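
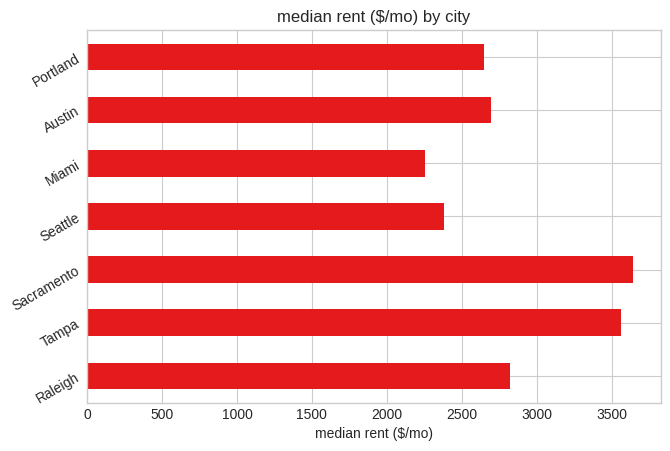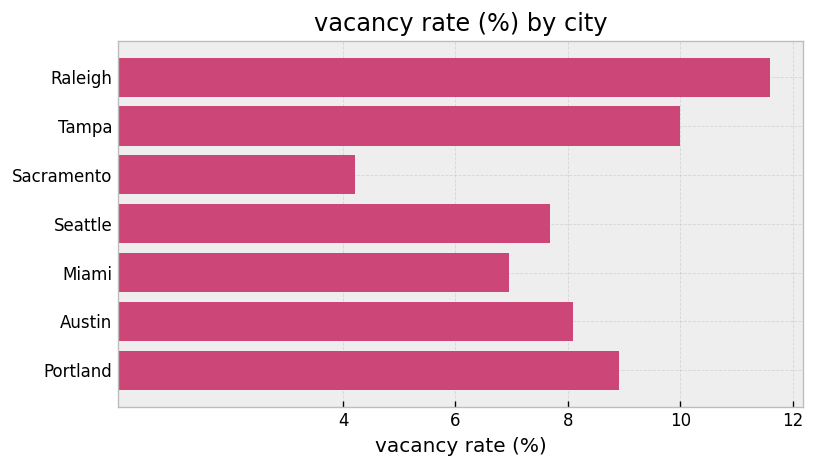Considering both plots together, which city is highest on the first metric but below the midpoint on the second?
Chart 2 median vacancy rate (%) ≈ 8; below-median cities: Sacramento, Seattle, Miami. Among those, Sacramento has the highest median rent ($/mo) (≈ 3500).

Sacramento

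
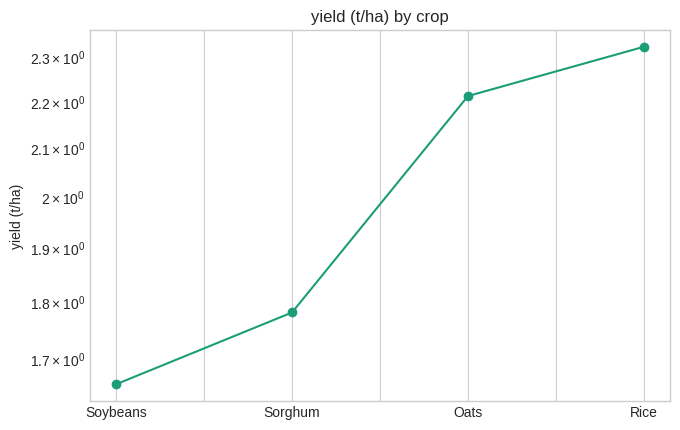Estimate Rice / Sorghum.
Rice ≈ 2.3, Sorghum ≈ 1.8; 2.3/1.8 ≈ 1.28.

≈ 1.28×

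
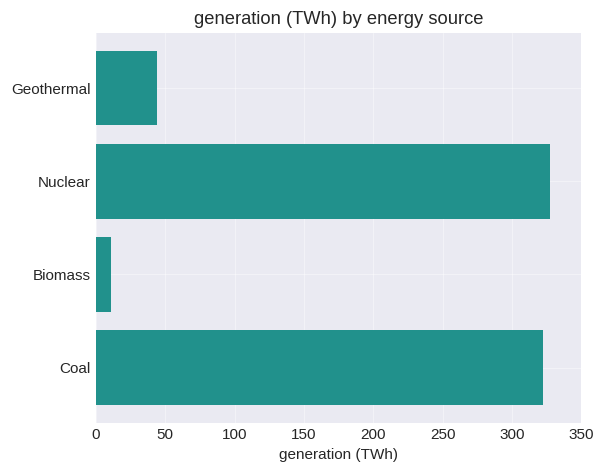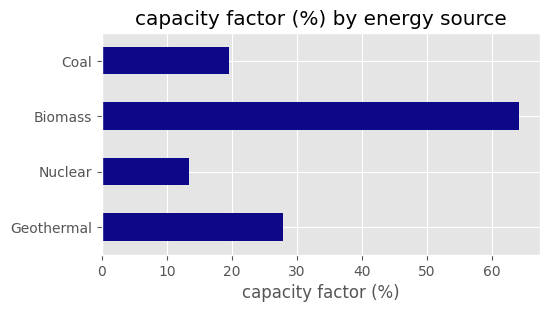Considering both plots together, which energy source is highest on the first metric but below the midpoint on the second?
Nuclear

Chart 2 median capacity factor (%) ≈ 20; below-median energy sources: Nuclear, Coal. Among those, Nuclear has the highest generation (TWh) (≈ 350).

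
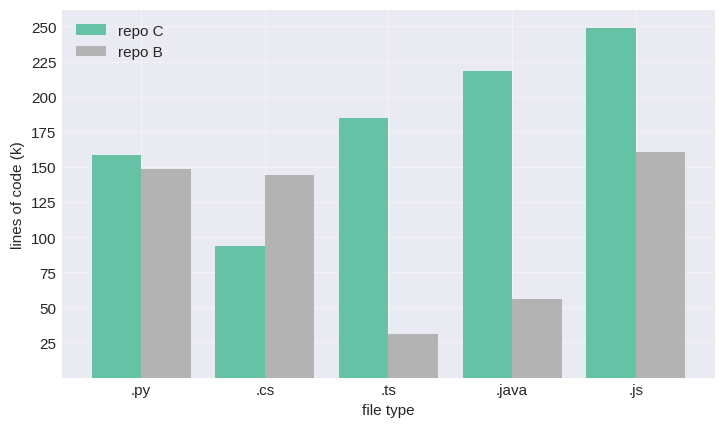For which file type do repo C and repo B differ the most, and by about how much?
.java: repo C ≈ 225, repo B ≈ 50 → gap ≈ 175. Next-largest (.ts) is only ≈ 150.

.java, ≈ 175 k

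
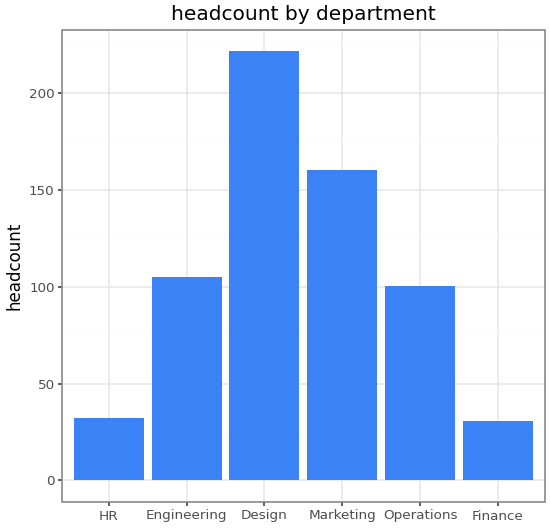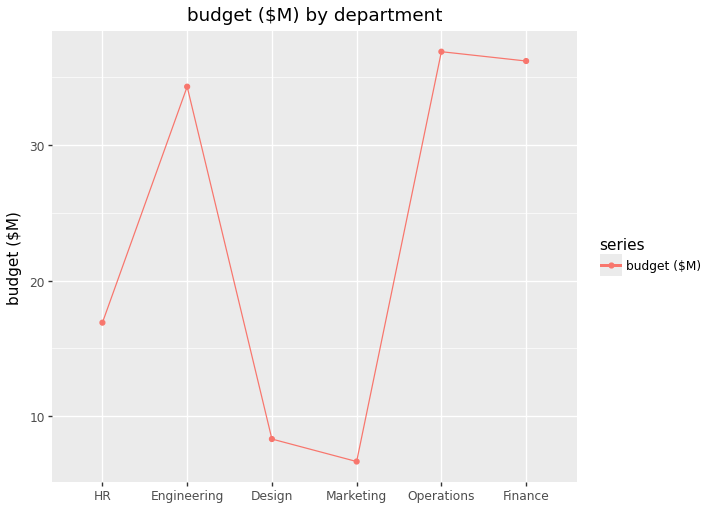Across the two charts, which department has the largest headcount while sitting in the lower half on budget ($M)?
Design

Chart 2 median budget ($M) ≈ 25; below-median departments: HR, Design, Marketing. Among those, Design has the highest headcount (≈ 225).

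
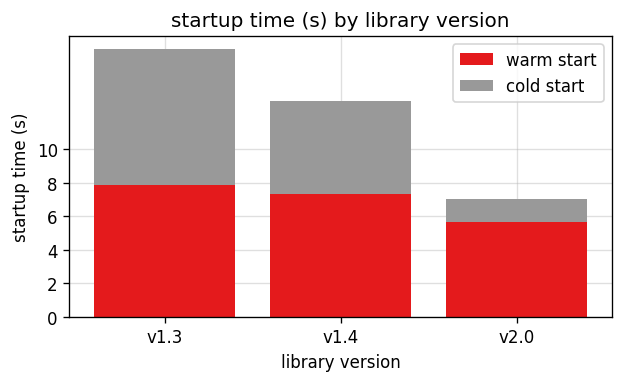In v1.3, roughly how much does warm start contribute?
≈ 8

warm start top ≈ 8, bottom ≈ 0; segment ≈ 8.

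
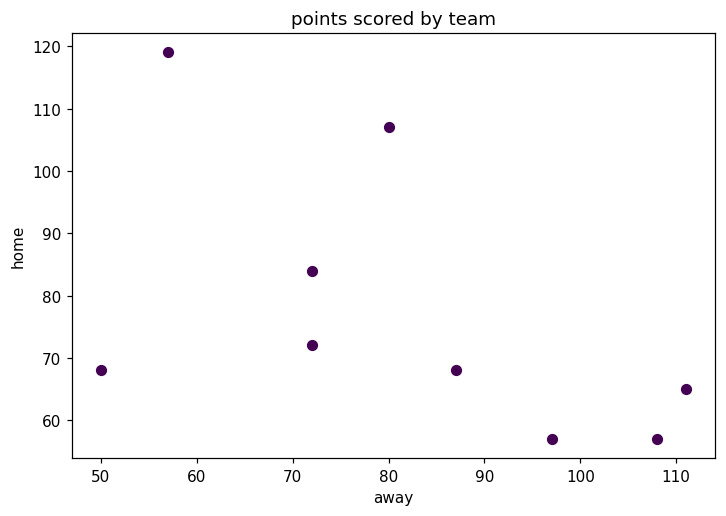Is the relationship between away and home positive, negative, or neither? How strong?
negative, moderate

Points are negatively correlated; moderate (|r| ≈ 0.6).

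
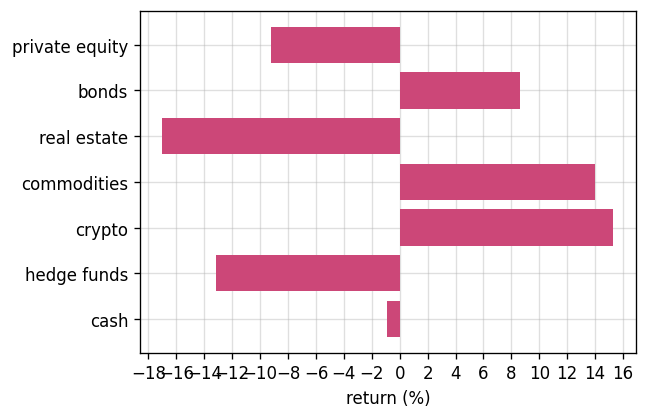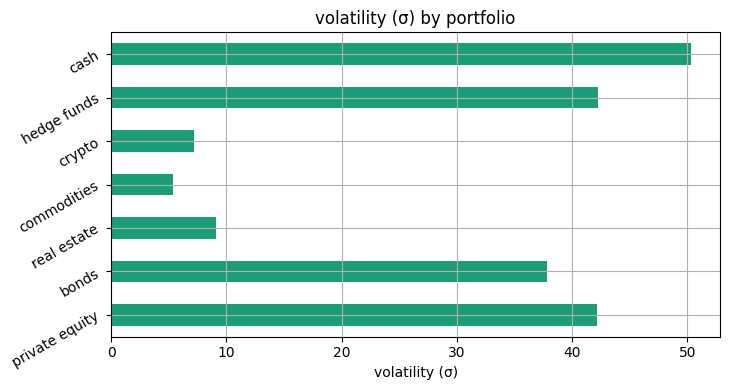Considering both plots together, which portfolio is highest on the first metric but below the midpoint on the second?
crypto

Chart 2 median volatility (σ) ≈ 40; below-median portfolios: real estate, commodities, crypto. Among those, crypto has the highest return (%) (≈ 16).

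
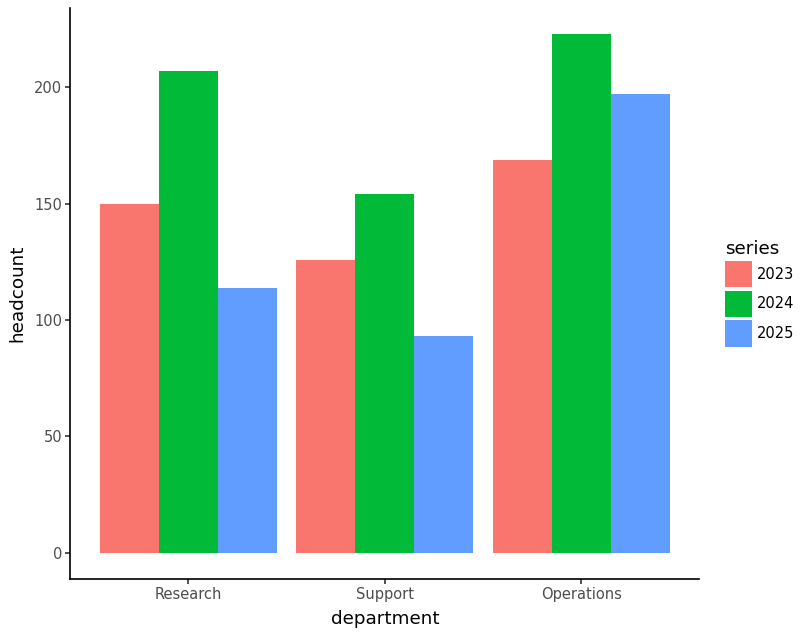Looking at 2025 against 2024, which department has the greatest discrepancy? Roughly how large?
Research: 2025 ≈ 120, 2024 ≈ 200 → gap ≈ 80. Next-largest (Support) is only ≈ 60.

Research, ≈ 80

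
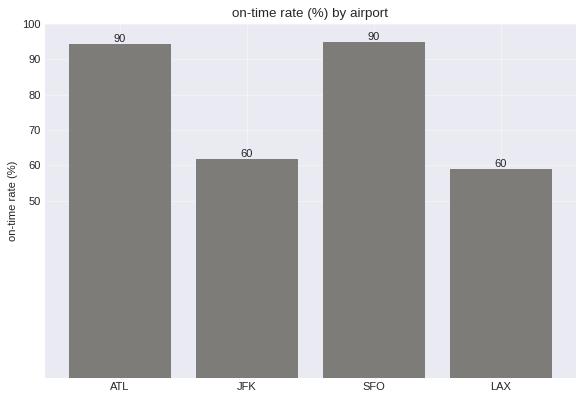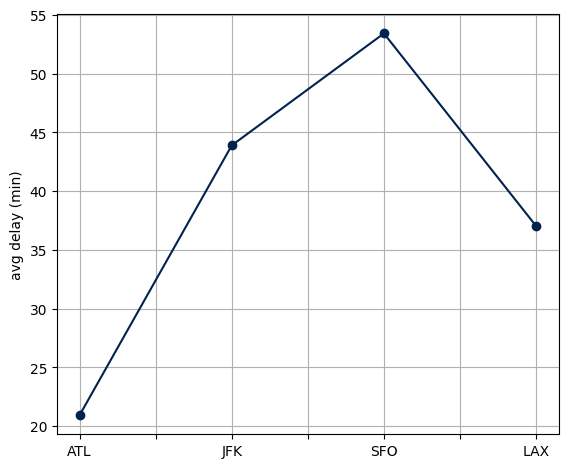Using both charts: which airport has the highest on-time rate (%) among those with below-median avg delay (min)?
Chart 2 median avg delay (min) ≈ 40; below-median airports: ATL, LAX. Among those, ATL has the highest on-time rate (%) (≈ 90).

ATL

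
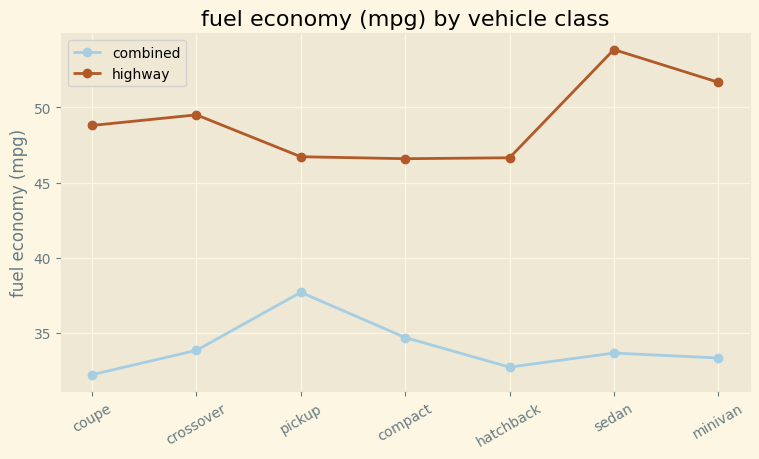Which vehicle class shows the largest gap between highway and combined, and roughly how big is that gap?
sedan, ≈ 20 mpg

sedan: highway ≈ 54, combined ≈ 34 → gap ≈ 20. Next-largest (minivan) is only ≈ 18.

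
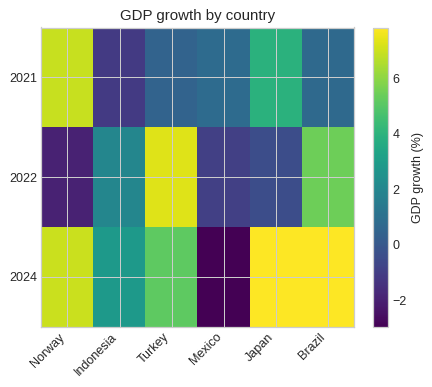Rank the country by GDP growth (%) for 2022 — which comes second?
Brazil

Top 3 for 2022: Turkey ≈ 7, Brazil ≈ 5, Indonesia ≈ 2.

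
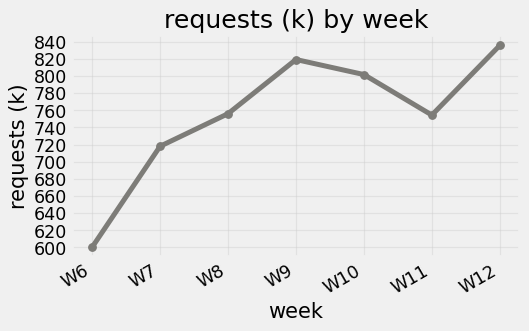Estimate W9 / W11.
≈ 1.08×

W9 ≈ 820, W11 ≈ 760; 820/760 ≈ 1.08.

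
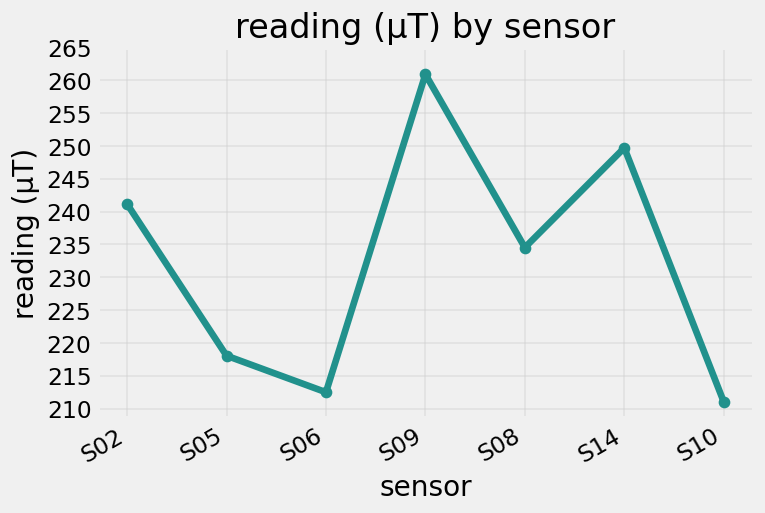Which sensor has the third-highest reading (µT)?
S02

Top 4: S09 ≈ 260, S14 ≈ 250, S02 ≈ 240, S08 ≈ 235.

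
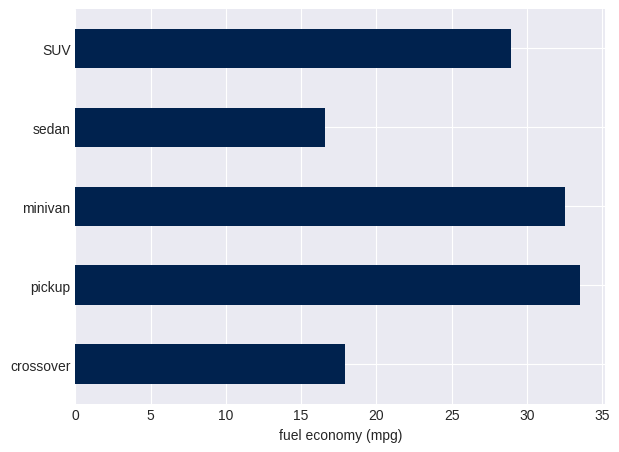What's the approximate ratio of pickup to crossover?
pickup ≈ 35, crossover ≈ 20; 35/20 ≈ 1.75.

≈ 1.75×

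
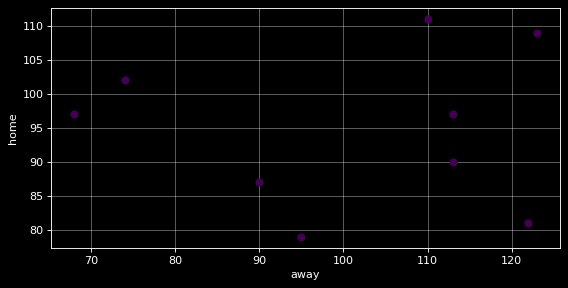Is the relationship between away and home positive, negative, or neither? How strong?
no clear correlation

Points are roughly uncorrelated; weak (|r| ≈ 0.0).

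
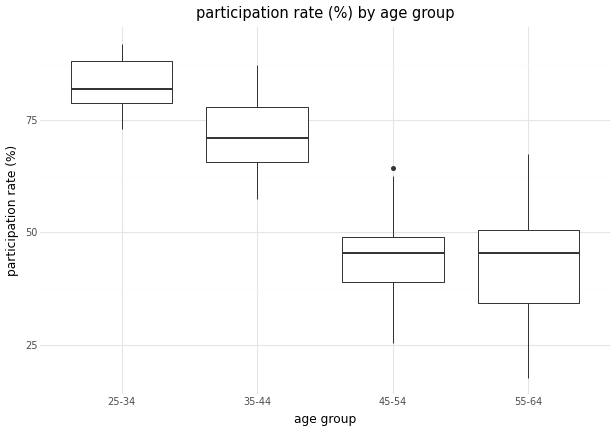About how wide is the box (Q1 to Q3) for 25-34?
Q3 ≈ 90, Q1 ≈ 80; IQR ≈ 10.

≈ 10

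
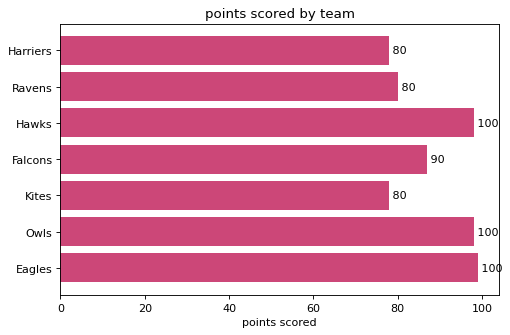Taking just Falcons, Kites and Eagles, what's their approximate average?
≈ 90

(90 + 80 + 100) / 3 ≈ 90.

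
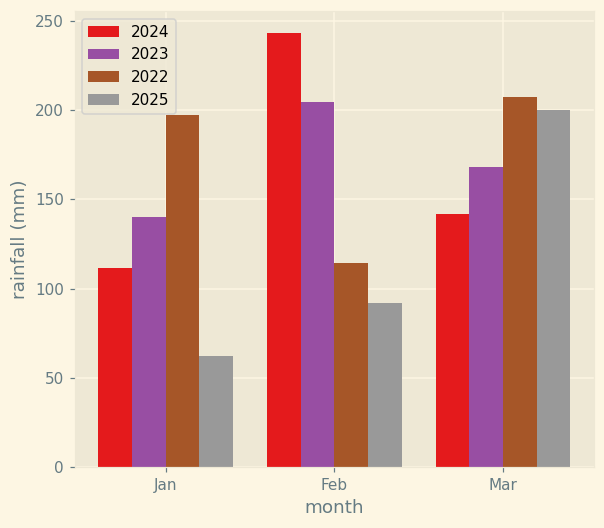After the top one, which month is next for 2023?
Mar

Top 3 for 2023: Feb ≈ 200, Mar ≈ 175, Jan ≈ 150.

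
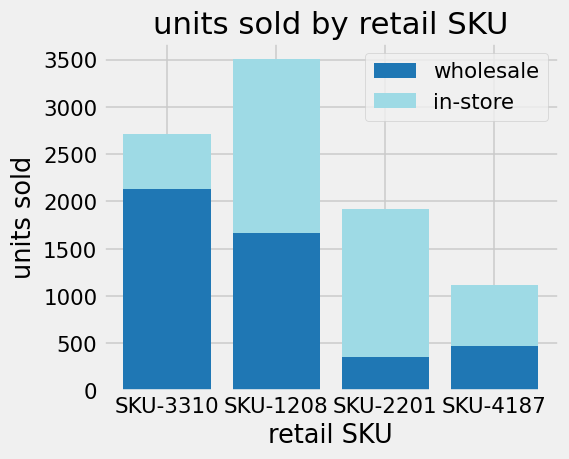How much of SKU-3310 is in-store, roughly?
≈ 500

in-store top ≈ 2500, bottom ≈ 2000; segment ≈ 500.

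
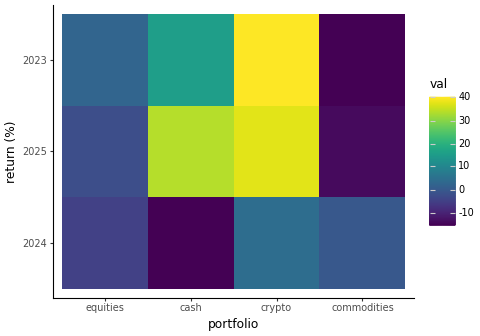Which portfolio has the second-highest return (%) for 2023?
cash

Top 3 for 2023: crypto ≈ 40, cash ≈ 15, equities ≈ 0.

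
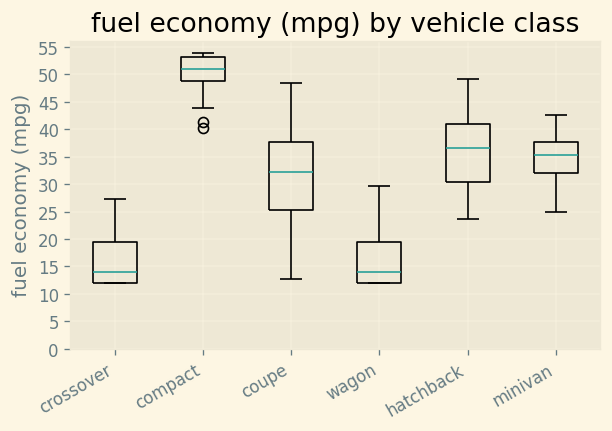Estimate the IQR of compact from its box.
Q3 ≈ 55, Q1 ≈ 50; IQR ≈ 5.

≈ 5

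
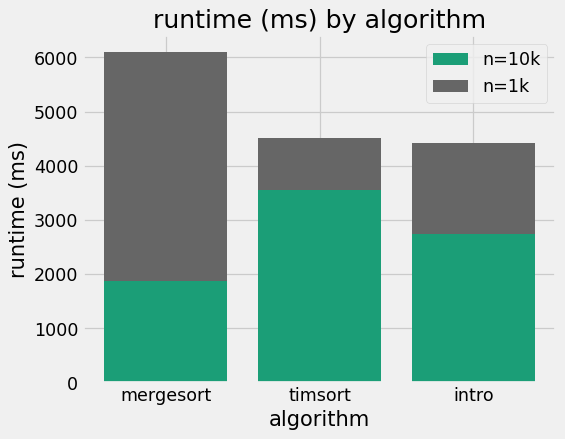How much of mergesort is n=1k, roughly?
n=1k top ≈ 6000, bottom ≈ 2000; segment ≈ 4000.

≈ 4000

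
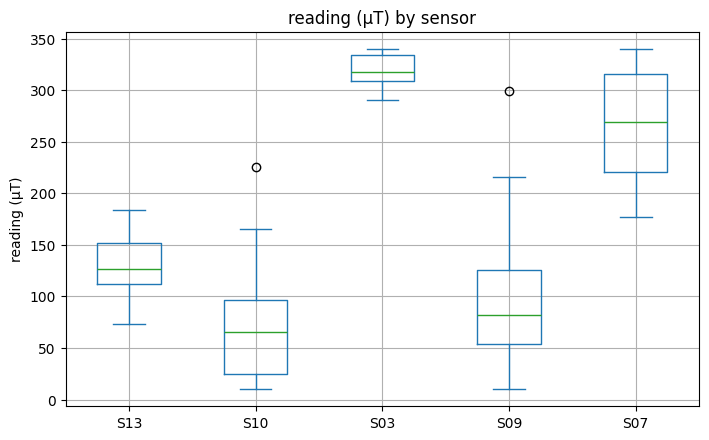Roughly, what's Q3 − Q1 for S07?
Q3 ≈ 325, Q1 ≈ 225; IQR ≈ 100.

≈ 100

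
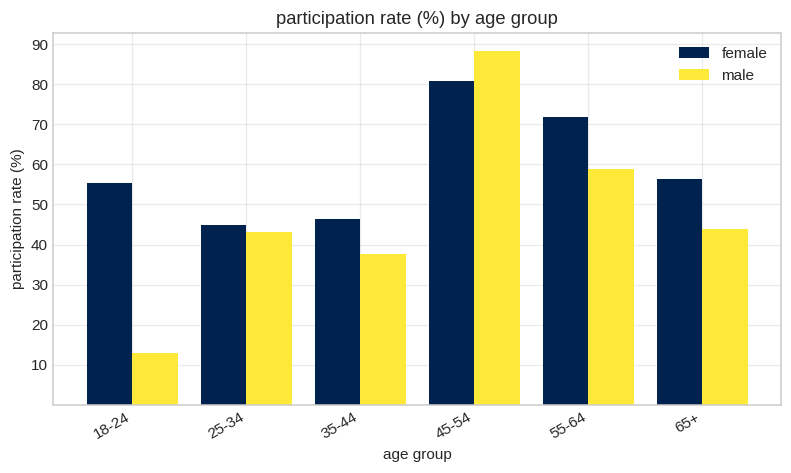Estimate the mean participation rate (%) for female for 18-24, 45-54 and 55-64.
≈ 70

(60 + 80 + 70) / 3 ≈ 70.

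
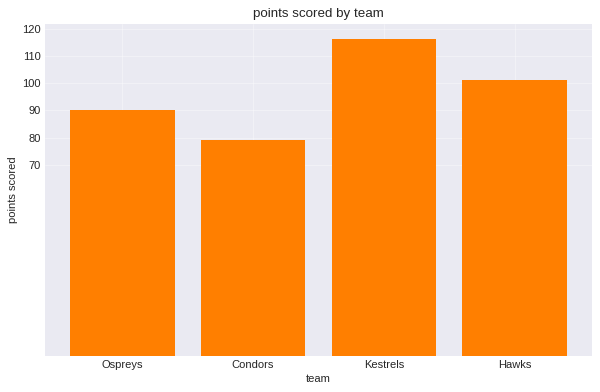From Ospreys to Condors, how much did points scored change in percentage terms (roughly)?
Ospreys ≈ 90, Condors ≈ 80; (80 − 90) / 90 ≈ -11.1%.

≈ -11.1%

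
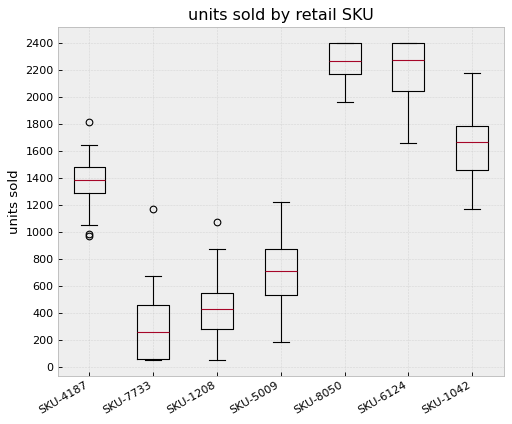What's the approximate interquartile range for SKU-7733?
≈ 400

Q3 ≈ 400, Q1 ≈ 0; IQR ≈ 400.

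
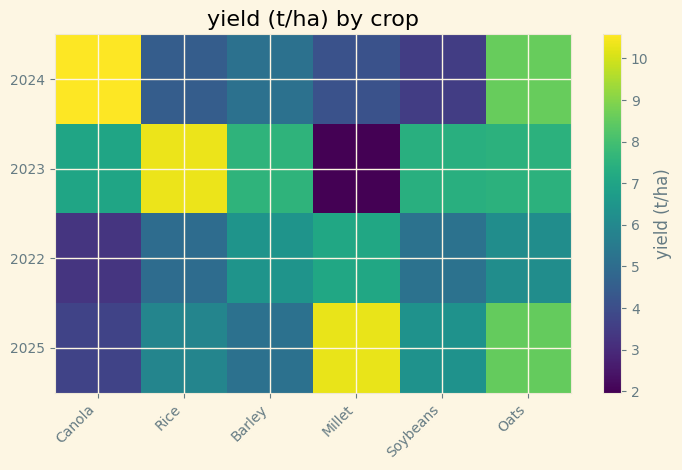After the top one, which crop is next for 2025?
Oats

Top 3 for 2025: Millet ≈ 10, Oats ≈ 9, Soybeans ≈ 6.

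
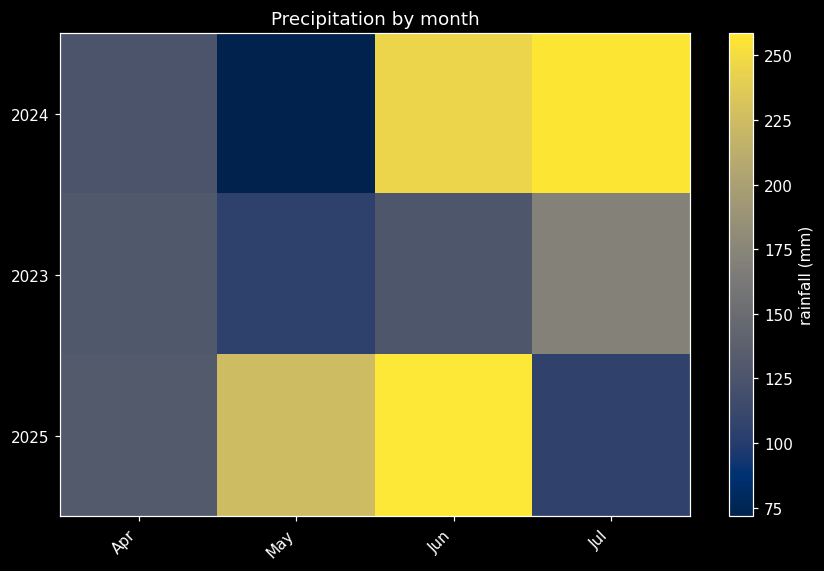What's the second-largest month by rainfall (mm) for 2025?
May

Top 3 for 2025: Jun ≈ 260, May ≈ 220, Apr ≈ 140.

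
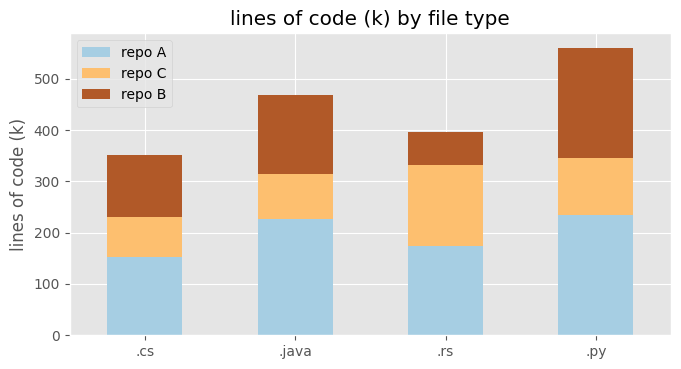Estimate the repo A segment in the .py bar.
≈ 250

repo A top ≈ 250, bottom ≈ 0; segment ≈ 250.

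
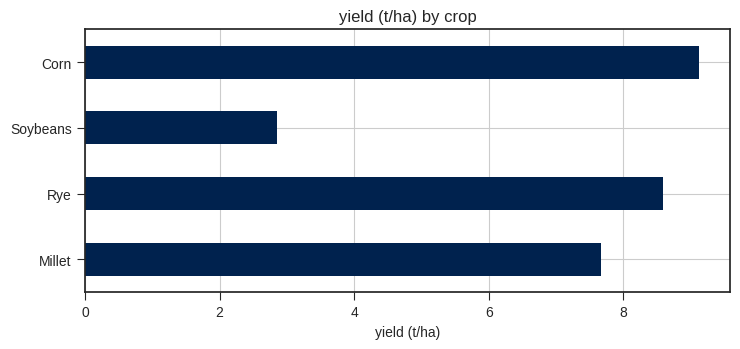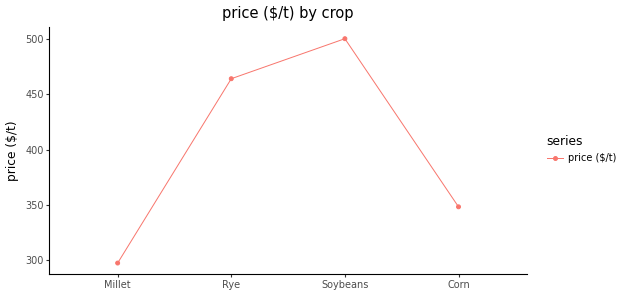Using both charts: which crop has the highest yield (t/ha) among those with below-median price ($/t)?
Chart 2 median price ($/t) ≈ 400; below-median crops: Millet, Corn. Among those, Corn has the highest yield (t/ha) (≈ 9).

Corn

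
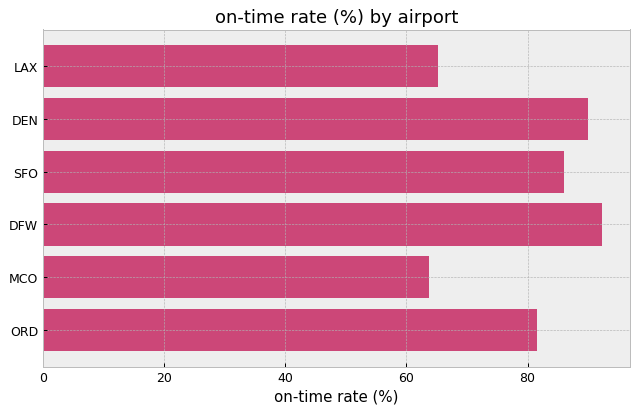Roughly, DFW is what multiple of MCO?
≈ 1.5×

DFW ≈ 90, MCO ≈ 60; 90/60 ≈ 1.5.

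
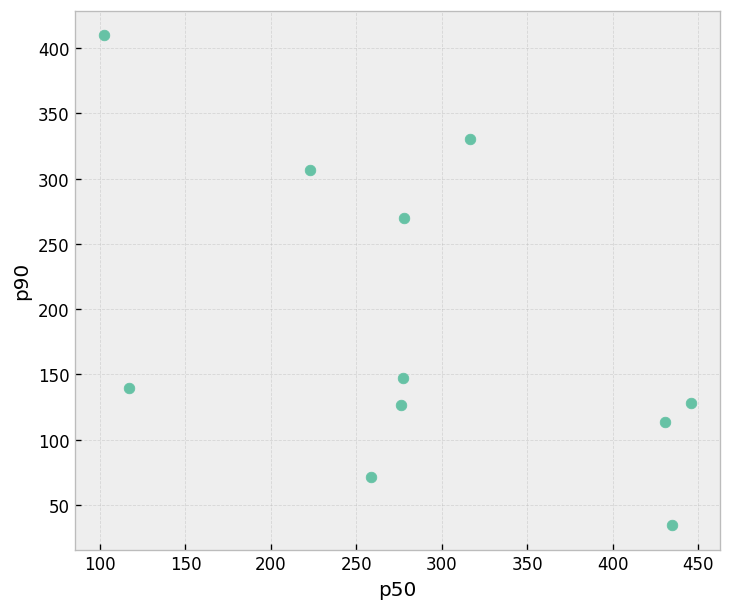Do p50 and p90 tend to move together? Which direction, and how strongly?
Points are negatively correlated; moderate (|r| ≈ 0.5).

negative, moderate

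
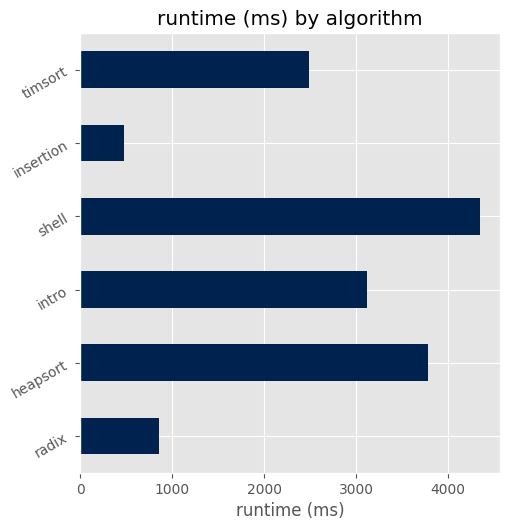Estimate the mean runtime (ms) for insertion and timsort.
(500 + 2500) / 2 ≈ 1500.

≈ 1500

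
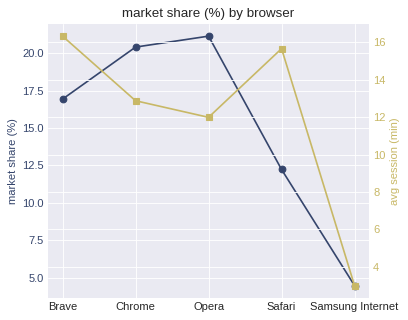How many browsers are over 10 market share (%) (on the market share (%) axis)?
4

Above 10: Brave, Chrome, Opera, Safari.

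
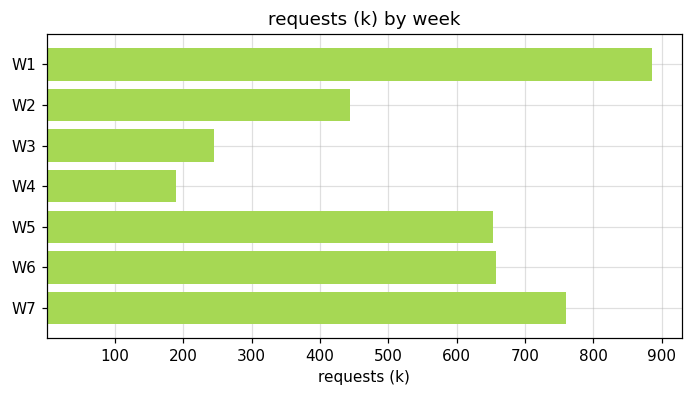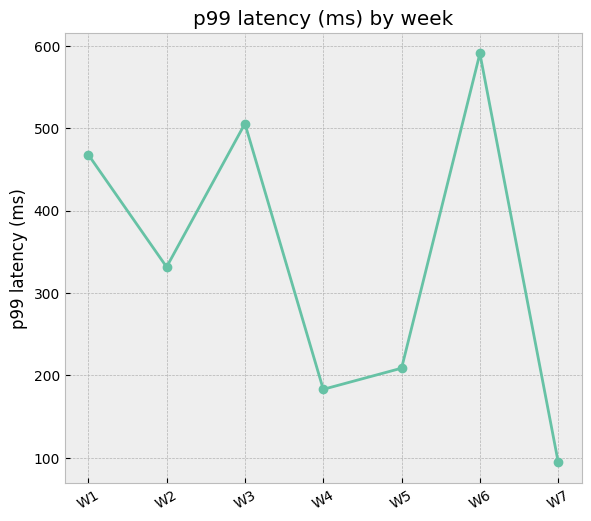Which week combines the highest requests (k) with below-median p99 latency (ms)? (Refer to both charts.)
Chart 2 median p99 latency (ms) ≈ 300; below-median weeks: W4, W5, W7. Among those, W7 has the highest requests (k) (≈ 800).

W7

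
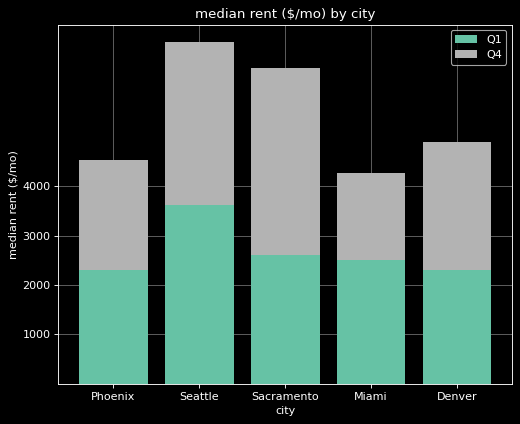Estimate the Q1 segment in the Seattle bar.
Q1 top ≈ 4000, bottom ≈ 0; segment ≈ 4000.

≈ 4000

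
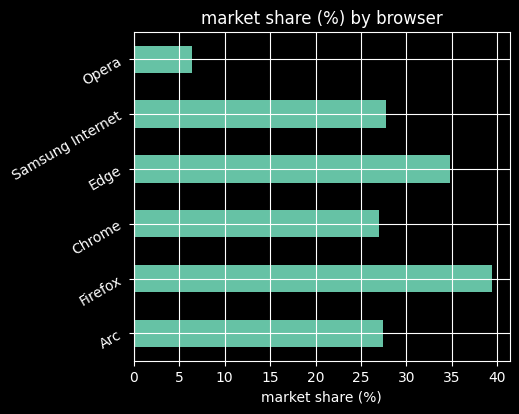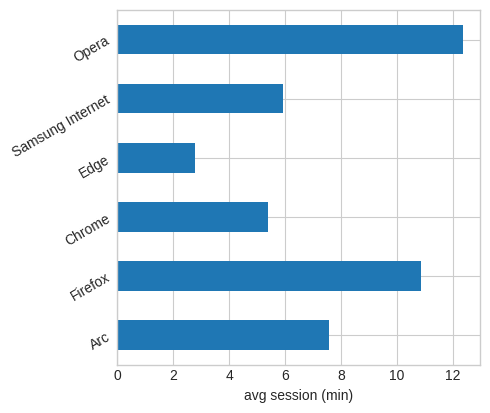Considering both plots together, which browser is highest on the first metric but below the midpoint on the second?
Chart 2 median avg session (min) ≈ 6; below-median browsers: Chrome, Edge, Samsung Internet. Among those, Edge has the highest market share (%) (≈ 35).

Edge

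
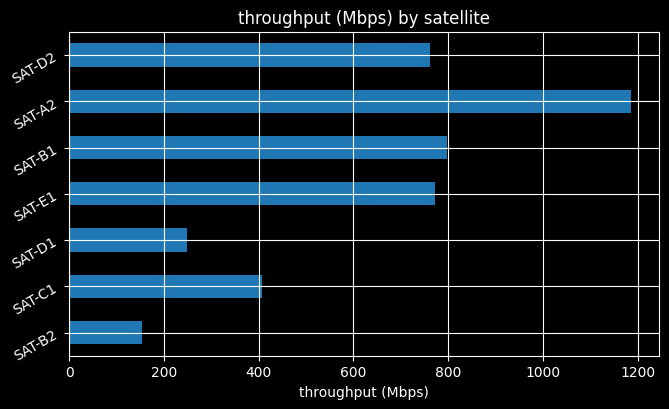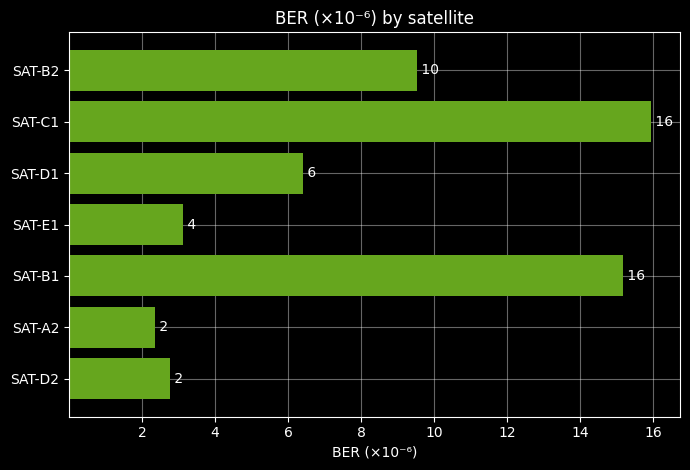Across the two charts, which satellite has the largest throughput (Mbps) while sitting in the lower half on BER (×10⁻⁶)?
Chart 2 median BER (×10⁻⁶) ≈ 6; below-median satellites: SAT-E1, SAT-A2, SAT-D2. Among those, SAT-A2 has the highest throughput (Mbps) (≈ 1200).

SAT-A2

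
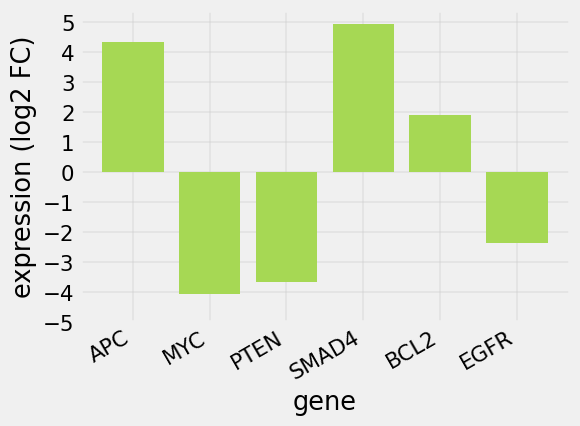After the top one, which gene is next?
Top 3: SMAD4 ≈ 5, APC ≈ 4, BCL2 ≈ 2.

APC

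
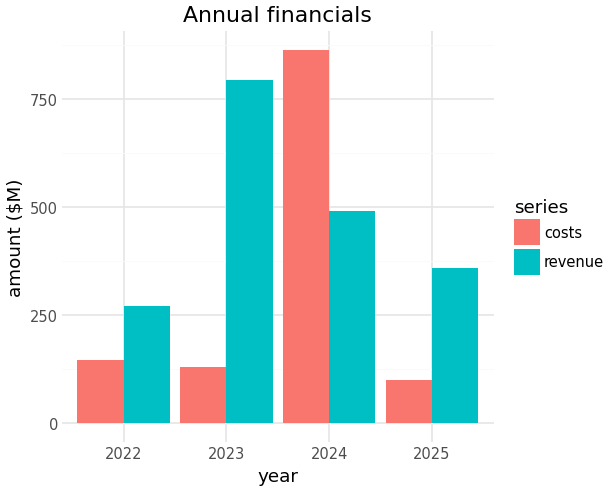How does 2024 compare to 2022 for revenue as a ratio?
≈ 1.67×

2024 ≈ 500, 2022 ≈ 300; 500/300 ≈ 1.67.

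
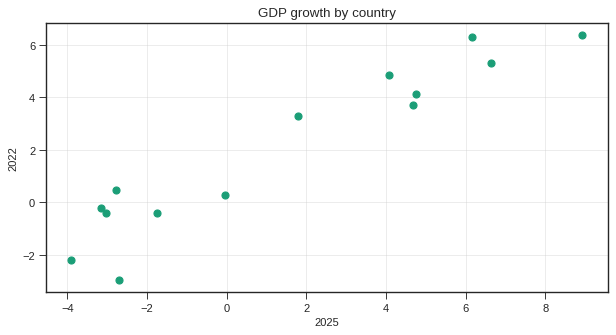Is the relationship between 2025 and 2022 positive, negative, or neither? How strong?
positive, strong

Points are positively correlated; strong (|r| ≈ 1.0).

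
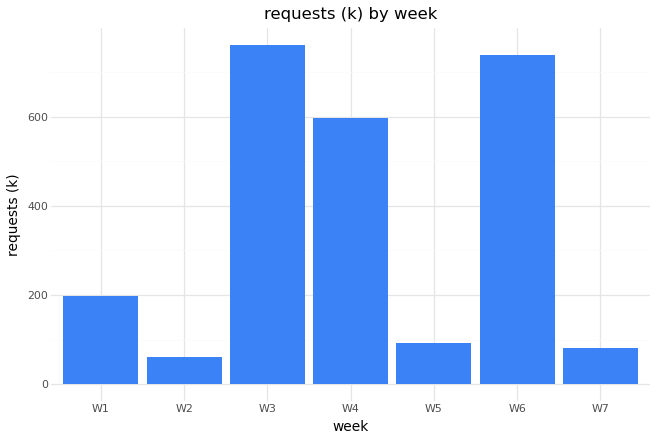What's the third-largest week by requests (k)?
Top 4: W3 ≈ 800, W6 ≈ 700, W4 ≈ 600, W1 ≈ 200.

W4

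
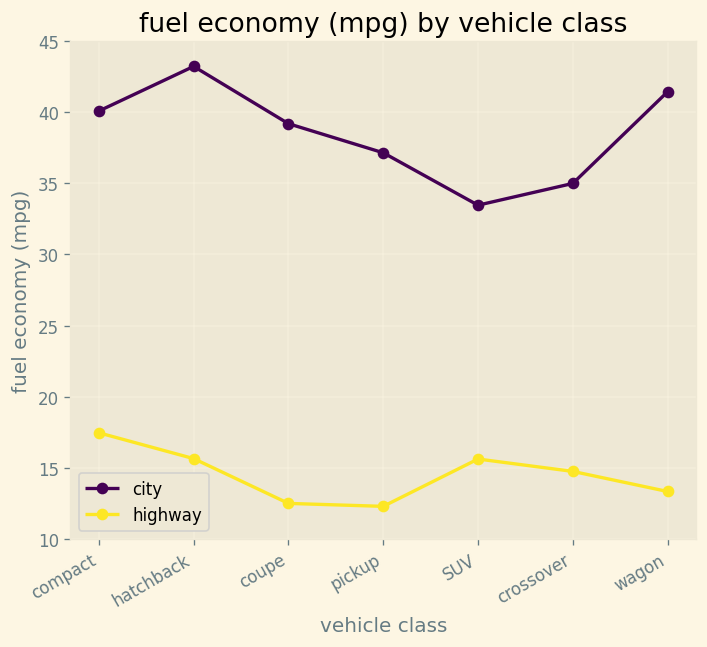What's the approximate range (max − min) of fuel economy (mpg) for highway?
Max compact ≈ 15, min pickup ≈ 10; range ≈ 5.

≈ 5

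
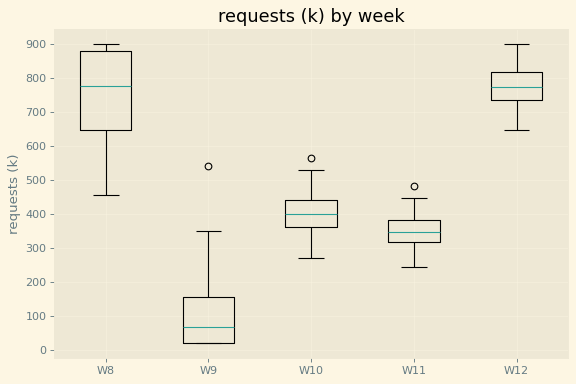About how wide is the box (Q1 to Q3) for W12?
≈ 100

Q3 ≈ 800, Q1 ≈ 700; IQR ≈ 100.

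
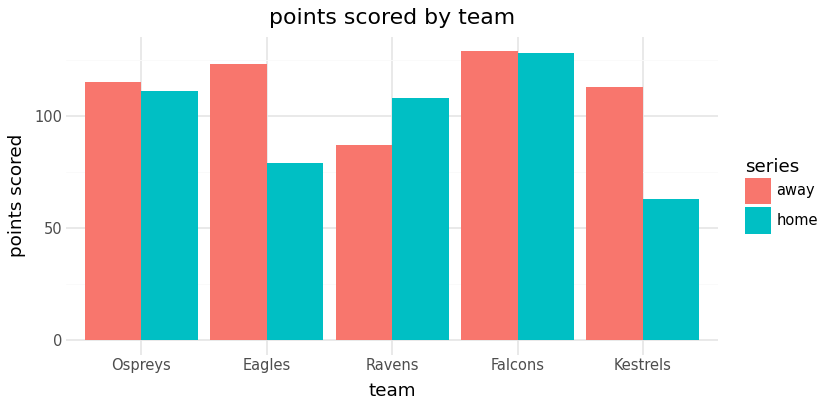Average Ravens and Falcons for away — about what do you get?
(80 + 120) / 2 ≈ 100.

≈ 100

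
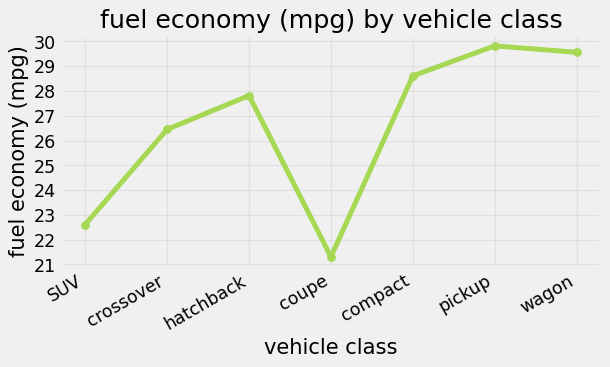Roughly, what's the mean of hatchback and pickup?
(28 + 30) / 2 ≈ 29.

≈ 29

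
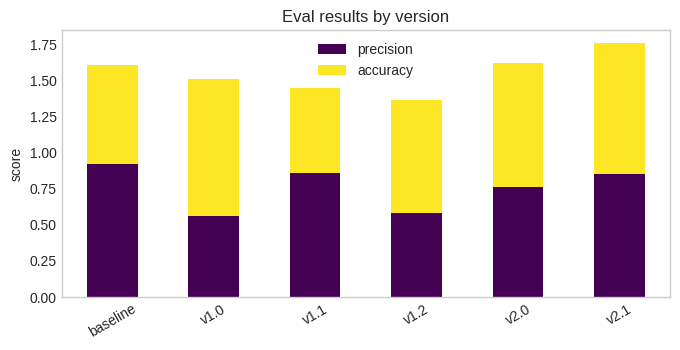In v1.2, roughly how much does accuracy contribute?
≈ 0.8

accuracy top ≈ 1.4, bottom ≈ 0.6; segment ≈ 0.8.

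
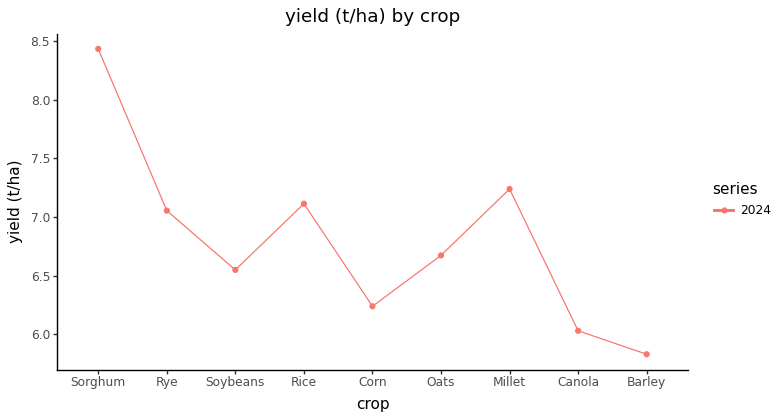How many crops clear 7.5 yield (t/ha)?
1

Above 7.5: Sorghum.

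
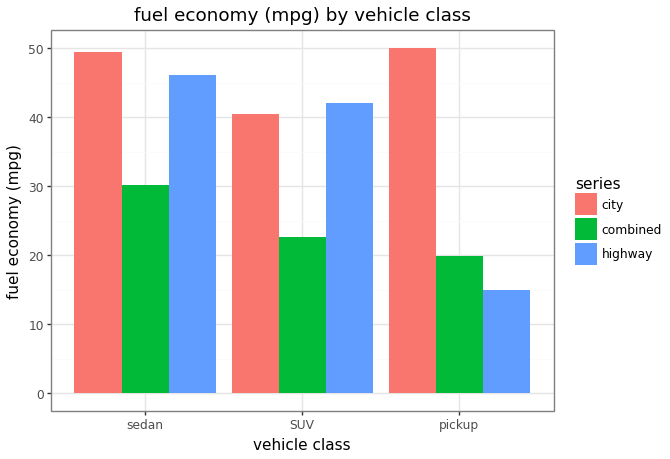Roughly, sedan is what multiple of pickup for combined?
sedan ≈ 30, pickup ≈ 20; 30/20 ≈ 1.5.

≈ 1.5×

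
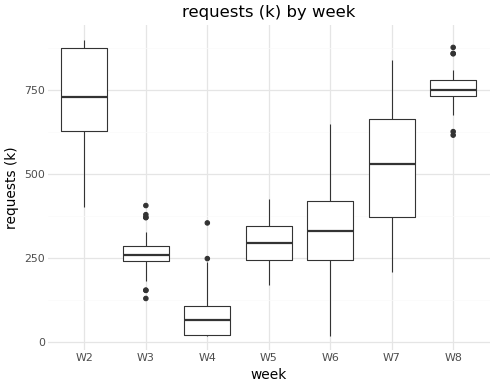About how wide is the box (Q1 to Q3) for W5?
≈ 100

Q3 ≈ 300, Q1 ≈ 200; IQR ≈ 100.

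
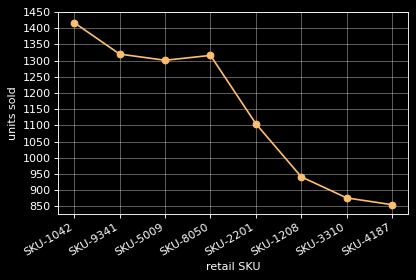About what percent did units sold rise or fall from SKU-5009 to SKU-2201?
SKU-5009 ≈ 1300, SKU-2201 ≈ 1100; (1100 − 1300) / 1300 ≈ -15.4%.

≈ -15.4%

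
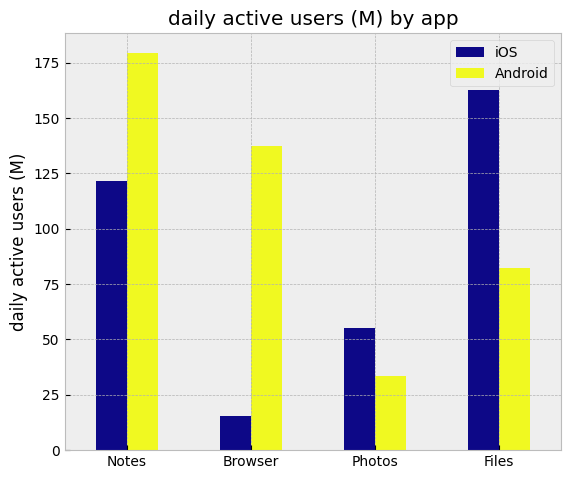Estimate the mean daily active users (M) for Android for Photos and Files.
≈ 60

(40 + 80) / 2 ≈ 60.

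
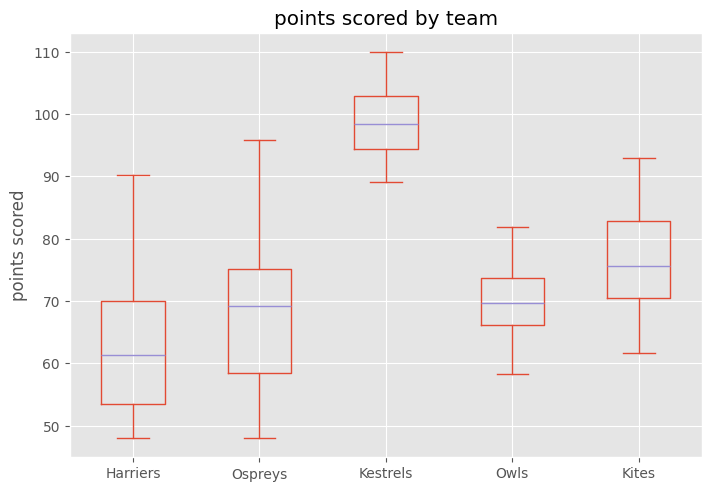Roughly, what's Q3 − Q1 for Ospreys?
≈ 15

Q3 ≈ 75, Q1 ≈ 60; IQR ≈ 15.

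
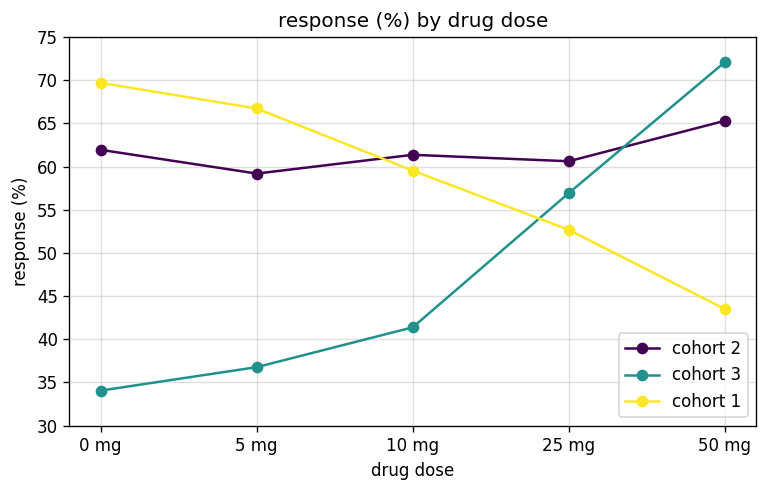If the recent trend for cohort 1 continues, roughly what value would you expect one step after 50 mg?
Last three: 60, 55, 45 → slope ≈ -7.5/step → next ≈ 37.5.

≈ 37.5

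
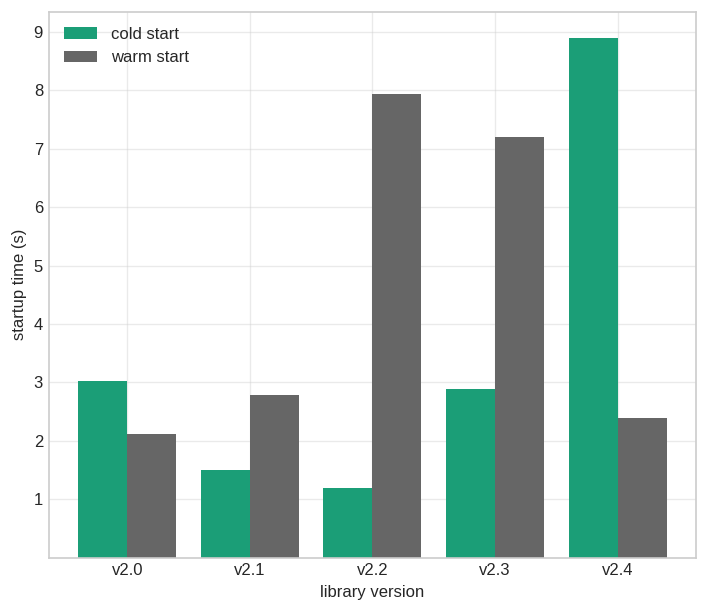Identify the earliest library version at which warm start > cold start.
v2.1

v2.0: warm start ≈ 2 vs cold start ≈ 3 (not yet); v2.1: warm start ≈ 3 vs cold start ≈ 2 (first crossover).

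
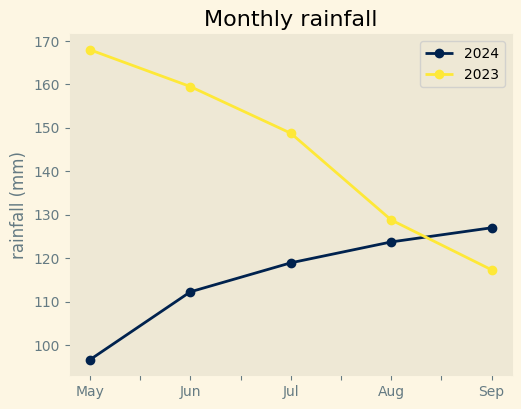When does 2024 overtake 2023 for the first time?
Aug: 2024 ≈ 120 vs 2023 ≈ 130 (not yet); Sep: 2024 ≈ 130 vs 2023 ≈ 120 (first crossover).

Sep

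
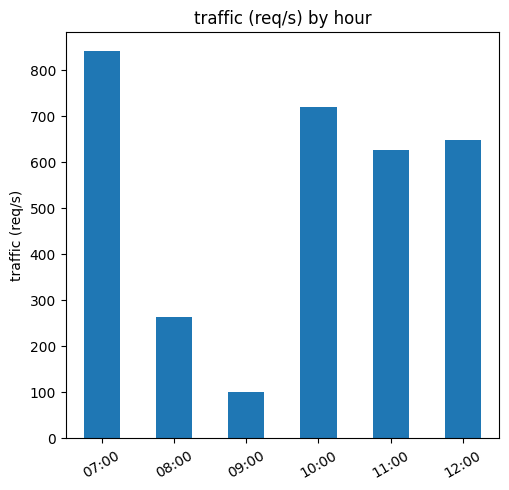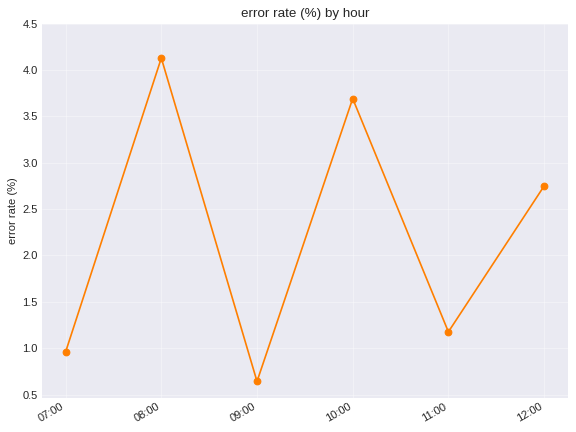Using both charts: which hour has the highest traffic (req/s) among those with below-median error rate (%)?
Chart 2 median error rate (%) ≈ 2; below-median hours: 07:00, 09:00, 11:00. Among those, 07:00 has the highest traffic (req/s) (≈ 800).

07:00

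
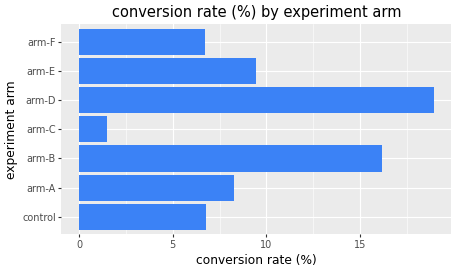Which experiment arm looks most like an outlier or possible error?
arm-D ≈ 18; the rest sit between ≈ 2 and ≈ 16.

arm-D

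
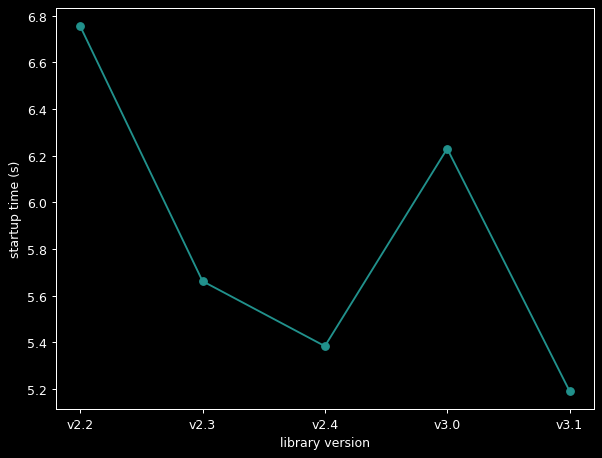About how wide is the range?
≈ 1.6

Max v2.2 ≈ 6.8, min v3.1 ≈ 5.2; range ≈ 1.6.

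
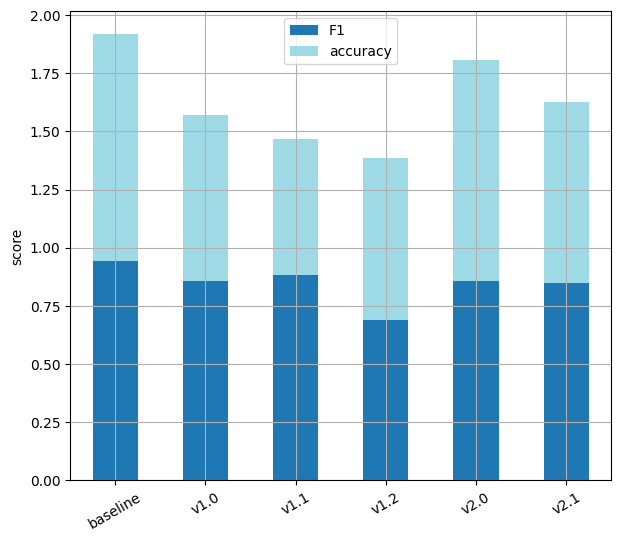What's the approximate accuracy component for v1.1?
accuracy top ≈ 1.4, bottom ≈ 0.8; segment ≈ 0.6.

≈ 0.6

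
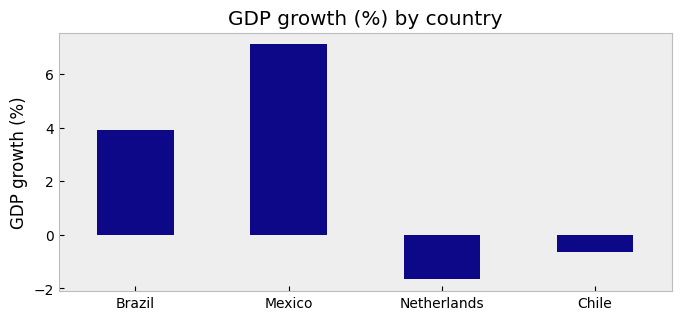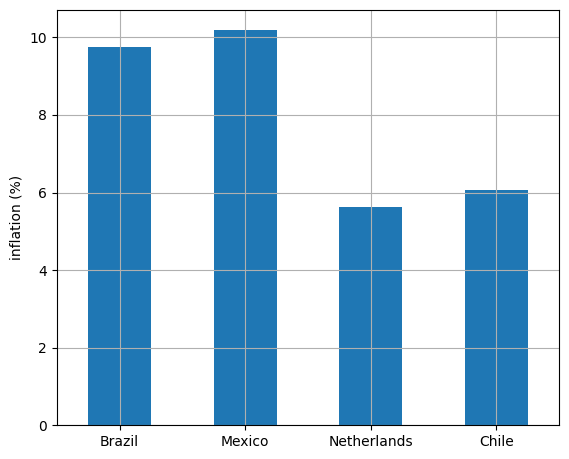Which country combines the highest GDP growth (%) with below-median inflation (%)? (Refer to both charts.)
Chart 2 median inflation (%) ≈ 8; below-median countries: Netherlands, Chile. Among those, Chile has the highest GDP growth (%) (≈ -1).

Chile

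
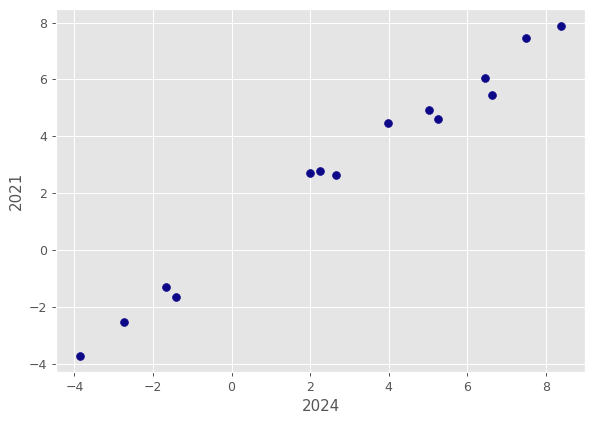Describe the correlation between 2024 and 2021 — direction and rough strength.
positive, strong

Points are positively correlated; strong (|r| ≈ 1.0).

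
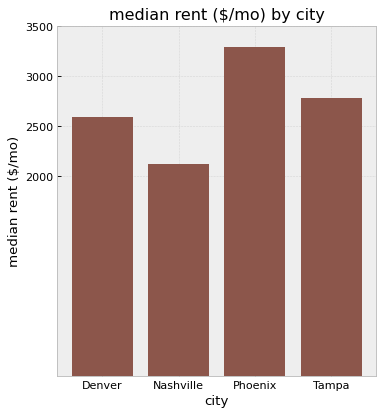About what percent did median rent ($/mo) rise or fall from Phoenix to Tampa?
≈ -14.3%

Phoenix ≈ 3500, Tampa ≈ 3000; (3000 − 3500) / 3500 ≈ -14.3%.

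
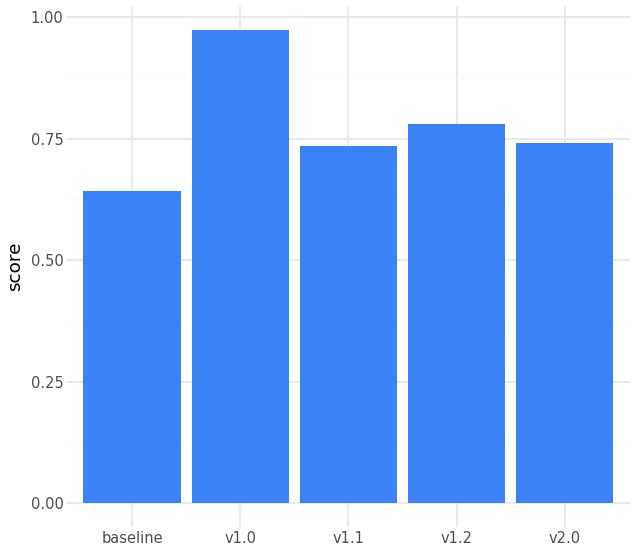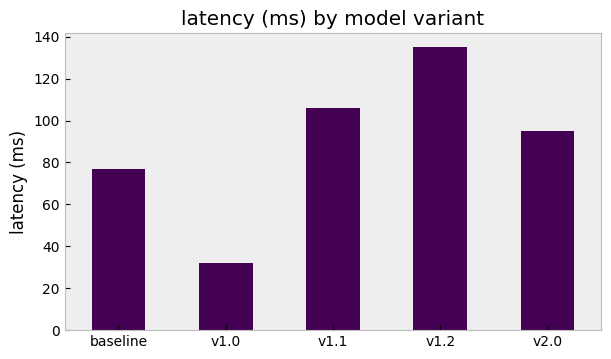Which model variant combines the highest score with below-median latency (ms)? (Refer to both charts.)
v1.0

Chart 2 median latency (ms) ≈ 100; below-median model variants: baseline, v1.0. Among those, v1.0 has the highest score (≈ 1).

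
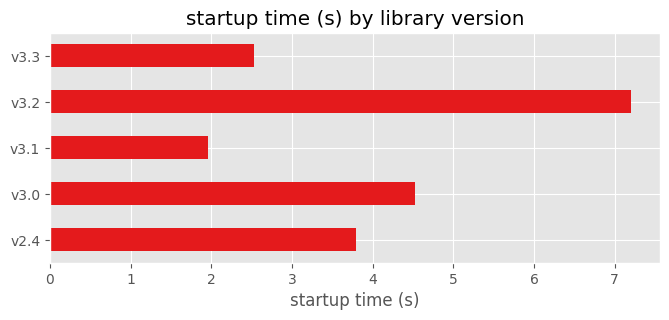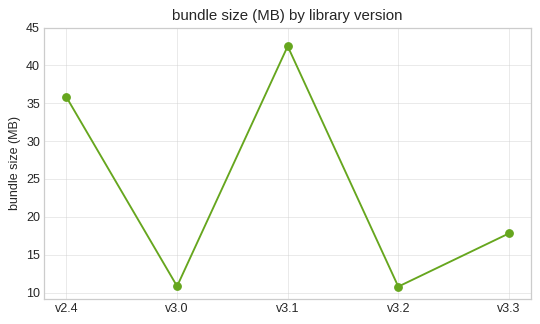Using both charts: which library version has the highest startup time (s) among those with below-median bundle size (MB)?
v3.2

Chart 2 median bundle size (MB) ≈ 20; below-median library versions: v3.0, v3.2. Among those, v3.2 has the highest startup time (s) (≈ 7).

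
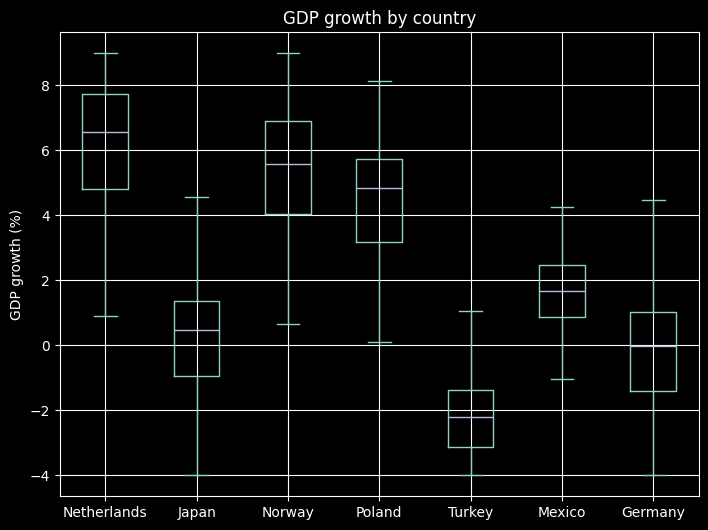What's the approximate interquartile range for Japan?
Q3 ≈ 1, Q1 ≈ -1; IQR ≈ 2.

≈ 2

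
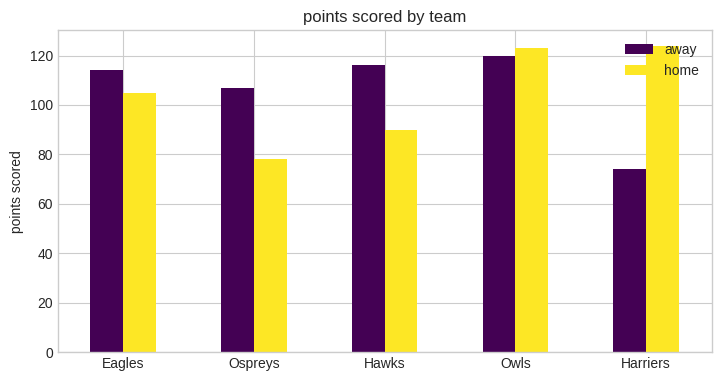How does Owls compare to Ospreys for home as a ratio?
≈ 1.5×

Owls ≈ 120, Ospreys ≈ 80; 120/80 ≈ 1.5.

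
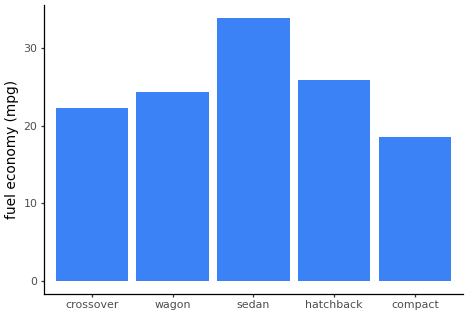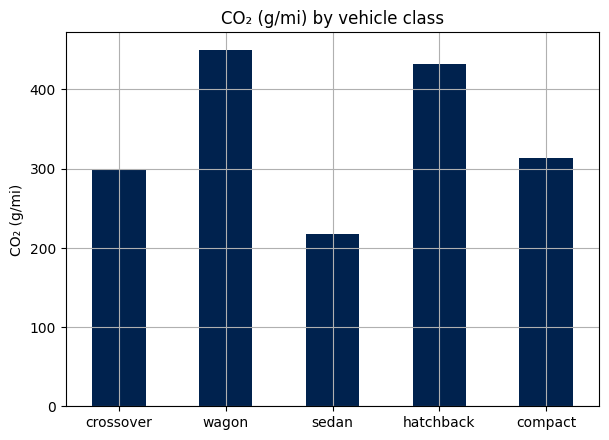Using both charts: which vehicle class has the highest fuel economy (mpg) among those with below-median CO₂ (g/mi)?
Chart 2 median CO₂ (g/mi) ≈ 300; below-median vehicle classes: crossover, sedan. Among those, sedan has the highest fuel economy (mpg) (≈ 35).

sedan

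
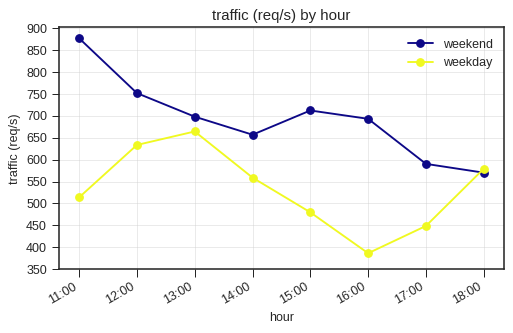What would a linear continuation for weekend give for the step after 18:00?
Last three: 700, 600, 550 → slope ≈ -75/step → next ≈ 475.

≈ 475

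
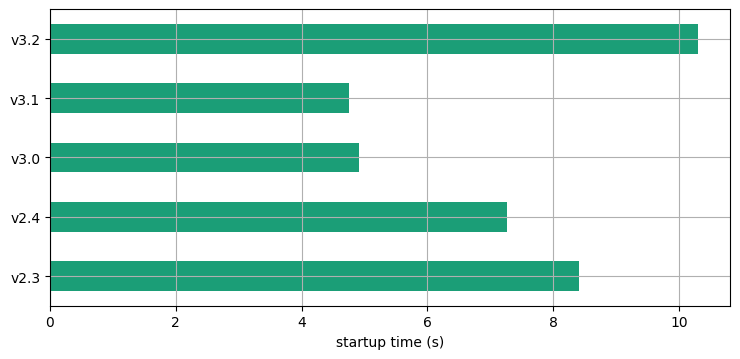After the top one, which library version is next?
v2.3

Top 3: v3.2 ≈ 10, v2.3 ≈ 8, v2.4 ≈ 7.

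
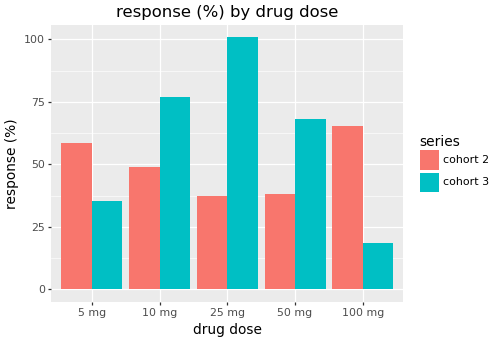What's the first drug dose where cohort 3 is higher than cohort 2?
5 mg: cohort 3 ≈ 40 vs cohort 2 ≈ 60 (not yet); 10 mg: cohort 3 ≈ 80 vs cohort 2 ≈ 50 (first crossover).

10 mg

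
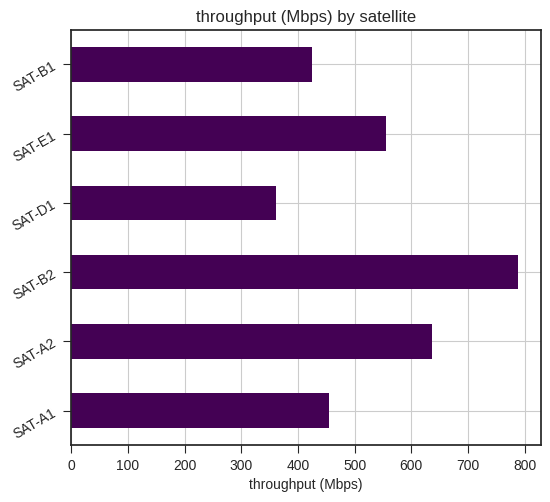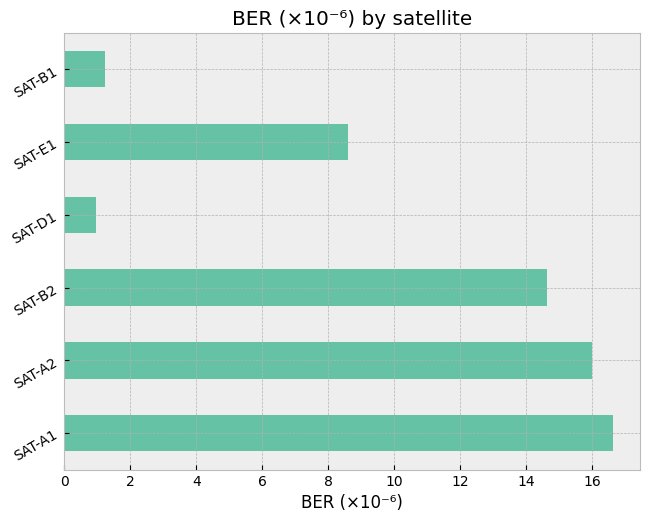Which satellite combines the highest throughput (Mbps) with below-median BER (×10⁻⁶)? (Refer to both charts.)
Chart 2 median BER (×10⁻⁶) ≈ 12; below-median satellites: SAT-D1, SAT-E1, SAT-B1. Among those, SAT-E1 has the highest throughput (Mbps) (≈ 600).

SAT-E1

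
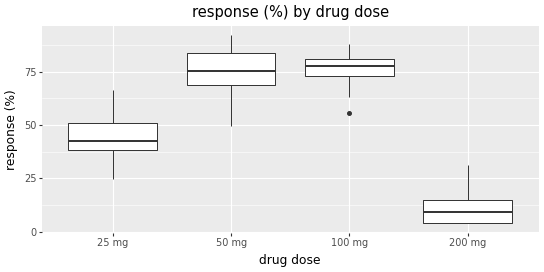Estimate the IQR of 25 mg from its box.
Q3 ≈ 50, Q1 ≈ 40; IQR ≈ 10.

≈ 10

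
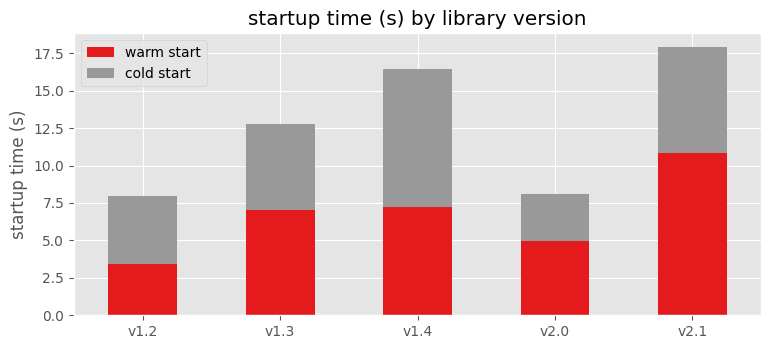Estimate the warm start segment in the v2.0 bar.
warm start top ≈ 4, bottom ≈ 0; segment ≈ 4.

≈ 4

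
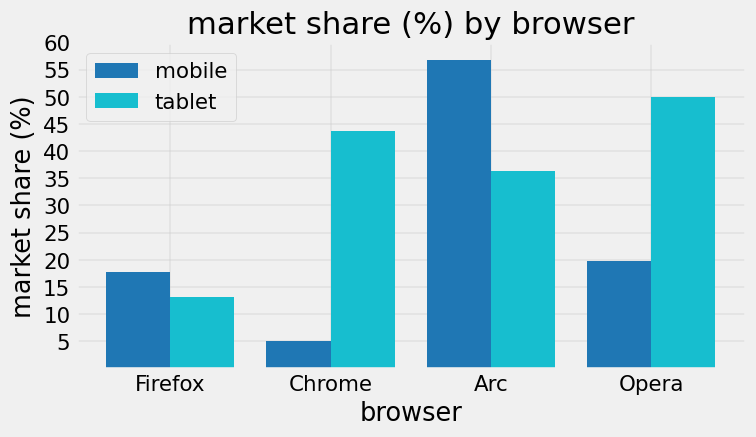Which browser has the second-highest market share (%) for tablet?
Chrome

Top 3 for tablet: Opera ≈ 50, Chrome ≈ 45, Arc ≈ 35.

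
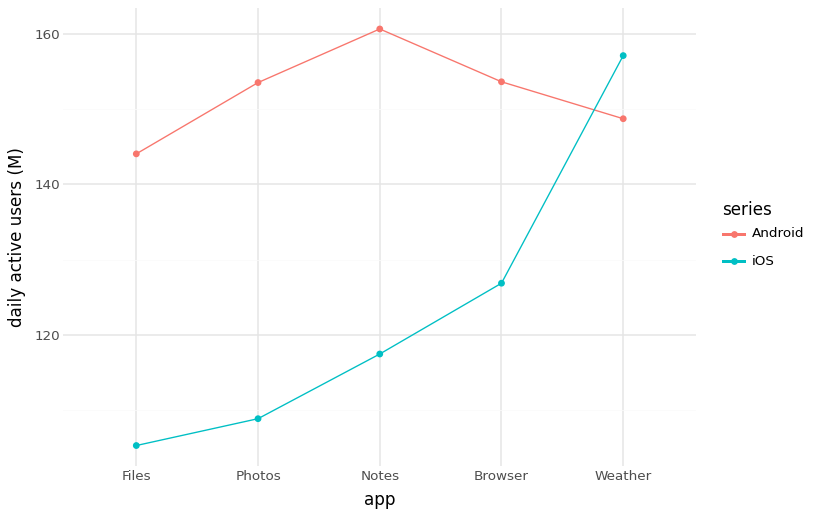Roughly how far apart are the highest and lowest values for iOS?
≈ 50

Max Weather ≈ 155, min Files ≈ 105; range ≈ 50.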